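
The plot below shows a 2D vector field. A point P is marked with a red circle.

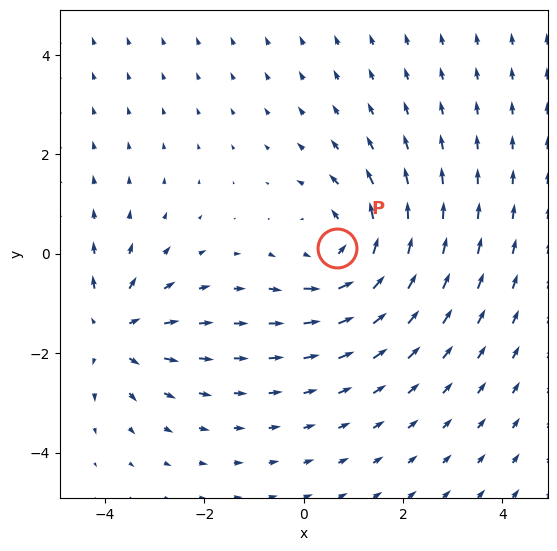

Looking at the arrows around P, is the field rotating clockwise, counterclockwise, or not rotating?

Near P at (0.7, 0.1) the arrows circulate counterclockwise. The curl (z-component) there is about +4; positive curl means counterclockwise rotation.

counterclockwise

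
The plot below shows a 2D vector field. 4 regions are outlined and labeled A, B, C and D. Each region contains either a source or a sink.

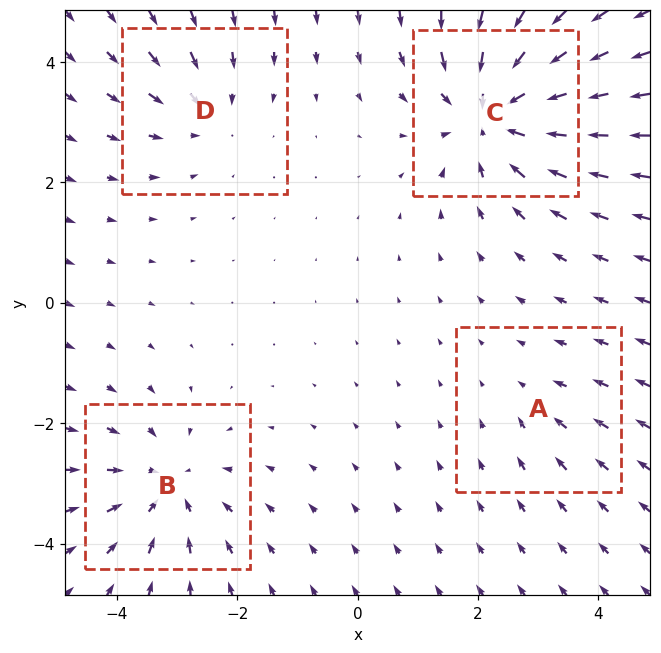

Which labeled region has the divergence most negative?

C

Divergence at each region's feature centre — A: about -2, B: about -5, C: about -7, D: about -3. Region C is most negative.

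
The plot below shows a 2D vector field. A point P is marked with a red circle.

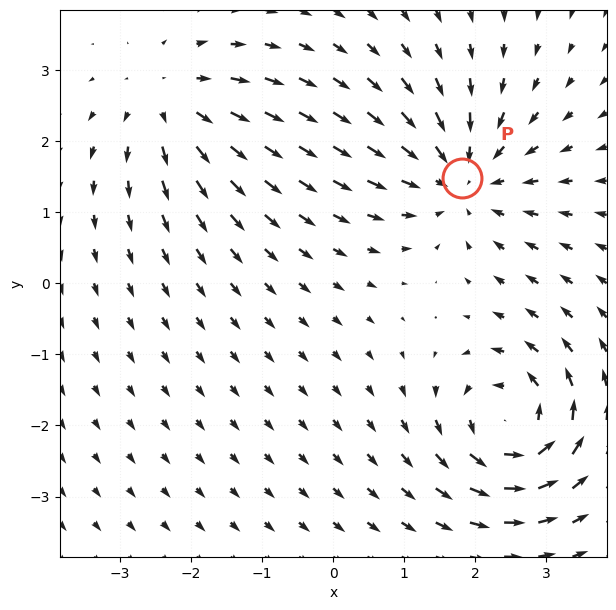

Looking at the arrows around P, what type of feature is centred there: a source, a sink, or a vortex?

sink

At P (1.8, 1.5) the arrows converge inward. Divergence about -5, curl ≈0 — negative divergence with near-zero curl is a sink.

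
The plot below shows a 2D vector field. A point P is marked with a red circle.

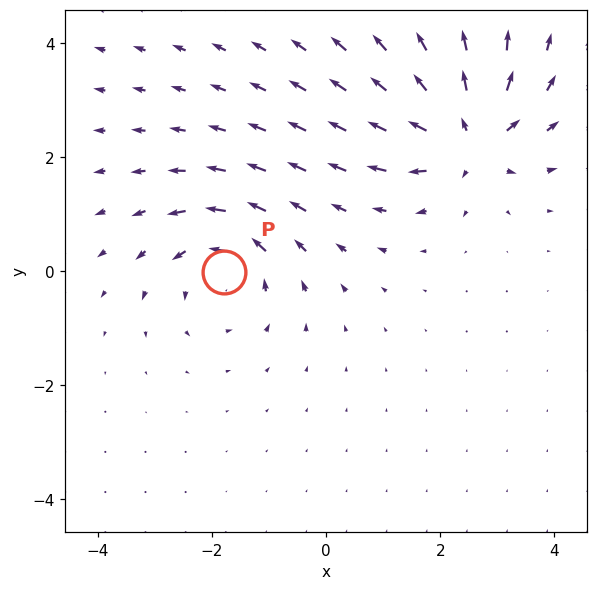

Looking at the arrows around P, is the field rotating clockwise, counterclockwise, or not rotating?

Near P at (-1.8, -0.0) the arrows circulate counterclockwise. The curl (z-component) there is about +4; positive curl means counterclockwise rotation.

counterclockwise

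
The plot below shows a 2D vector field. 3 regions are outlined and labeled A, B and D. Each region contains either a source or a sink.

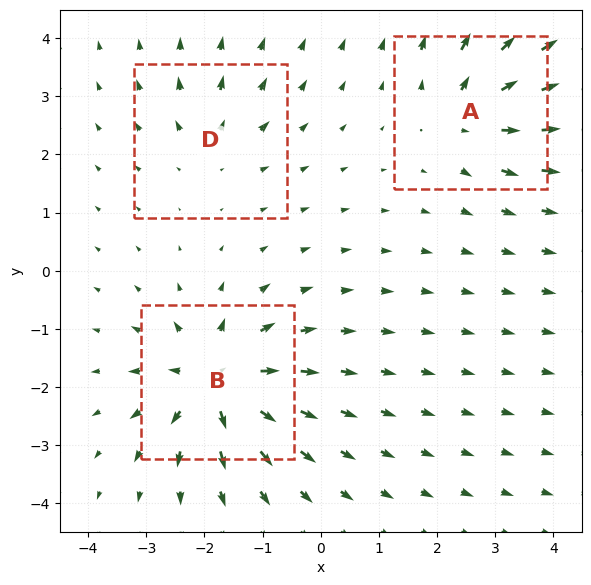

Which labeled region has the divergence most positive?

Divergence at each region's feature centre — A: about +4, B: about +6, D: about +3. Region B is most positive.

B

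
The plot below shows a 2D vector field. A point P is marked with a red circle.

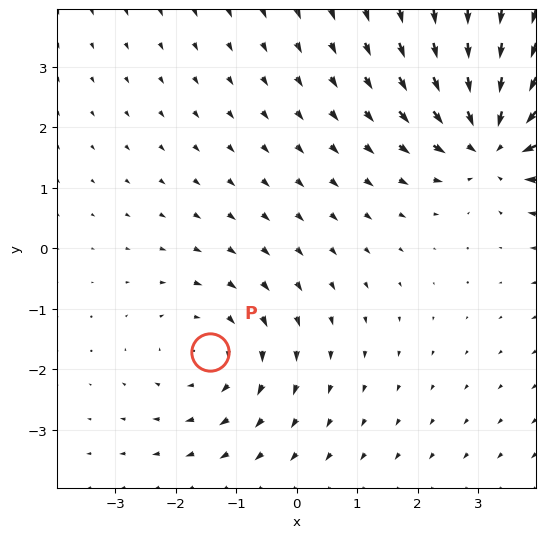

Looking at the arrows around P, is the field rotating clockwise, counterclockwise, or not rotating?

clockwise

Near P at (-1.4, -1.7) the arrows circulate clockwise. The curl (z-component) there is about -3; negative curl means clockwise rotation.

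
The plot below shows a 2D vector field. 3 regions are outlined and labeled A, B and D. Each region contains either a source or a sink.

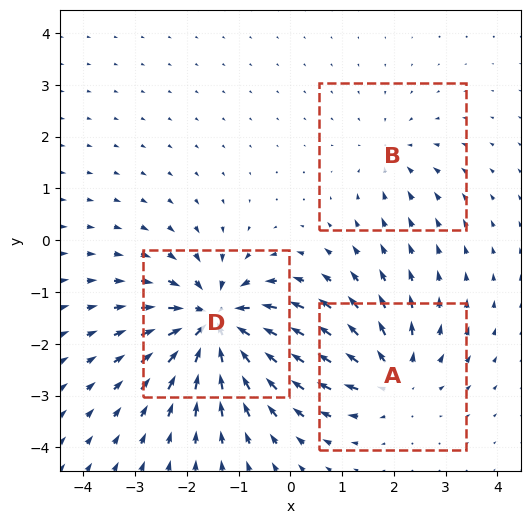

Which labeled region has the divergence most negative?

Divergence at each region's feature centre — A: about +4, B: about -2, D: about -6. Region D is most negative.

D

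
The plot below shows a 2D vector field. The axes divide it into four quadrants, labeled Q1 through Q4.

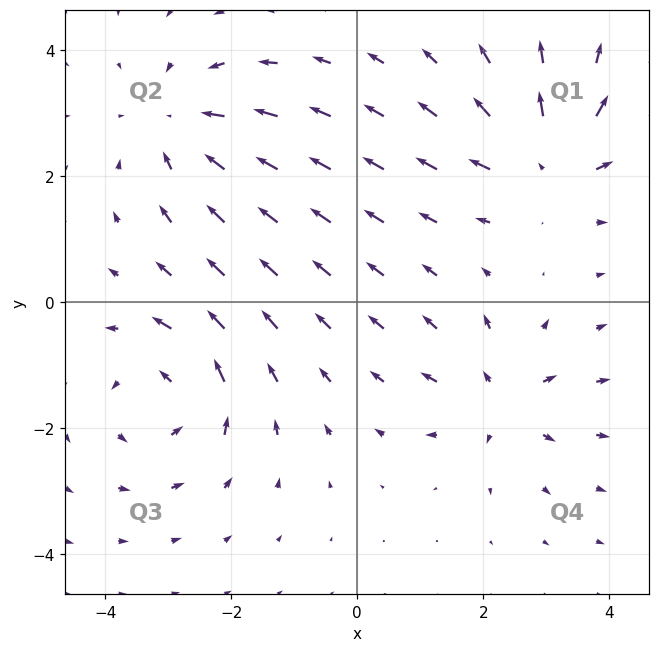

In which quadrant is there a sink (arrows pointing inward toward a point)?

The sink sits at approximately (-2.8, 2.8), which lies in quadrant Q2. The divergence there is about -3, negative as expected for a sink.

Q2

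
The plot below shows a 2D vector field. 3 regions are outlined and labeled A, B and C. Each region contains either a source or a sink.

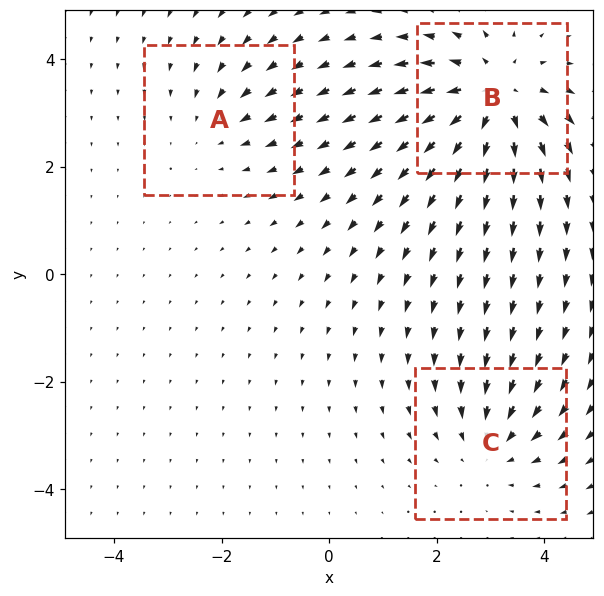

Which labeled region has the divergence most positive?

B

Divergence at each region's feature centre — A: about -2, B: about +4, C: about -3. Region B is most positive.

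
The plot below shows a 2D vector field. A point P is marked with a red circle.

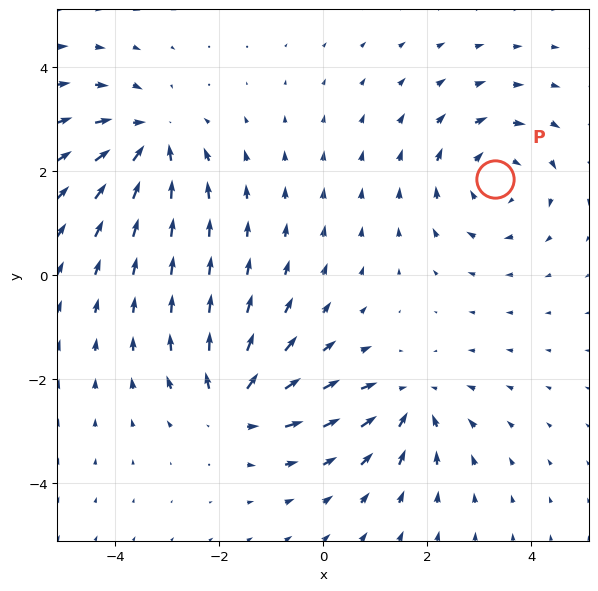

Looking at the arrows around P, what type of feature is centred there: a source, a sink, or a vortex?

At P (3.3, 1.8) the arrows circulate clockwise. Divergence ≈0, curl about -4 — near-zero divergence with nonzero curl is a vortex.

vortex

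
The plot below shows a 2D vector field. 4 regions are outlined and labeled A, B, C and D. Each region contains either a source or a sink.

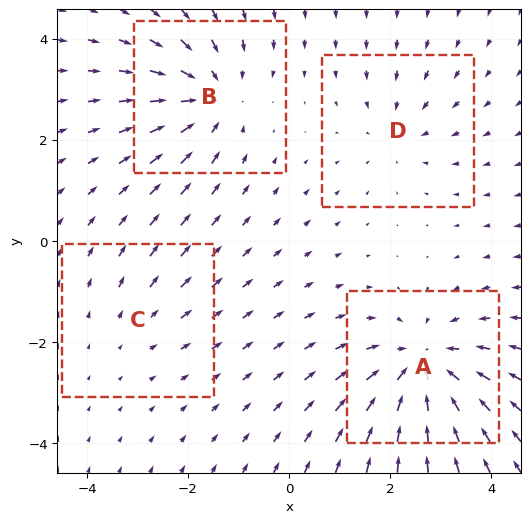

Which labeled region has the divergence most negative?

A

Divergence at each region's feature centre — A: about -6, B: about -5, C: about +2, D: about -3. Region A is most negative.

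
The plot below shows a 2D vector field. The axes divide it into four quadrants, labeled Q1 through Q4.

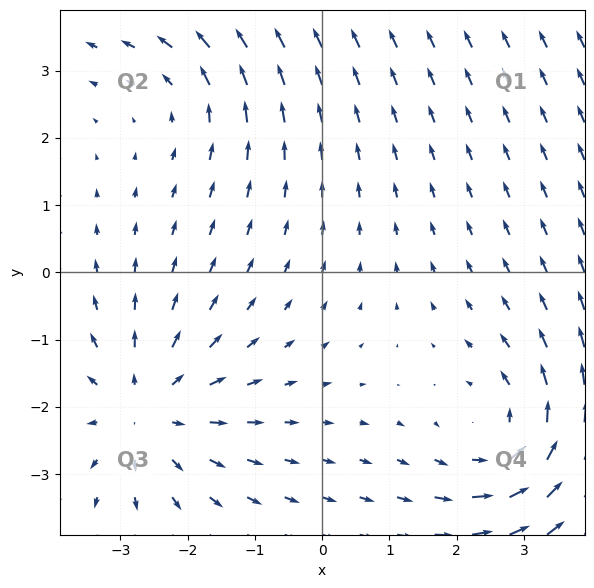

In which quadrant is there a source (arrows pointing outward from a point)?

Q3

The source sits at approximately (-2.6, -2.0), which lies in quadrant Q3. The divergence there is about +4, positive as expected for a source.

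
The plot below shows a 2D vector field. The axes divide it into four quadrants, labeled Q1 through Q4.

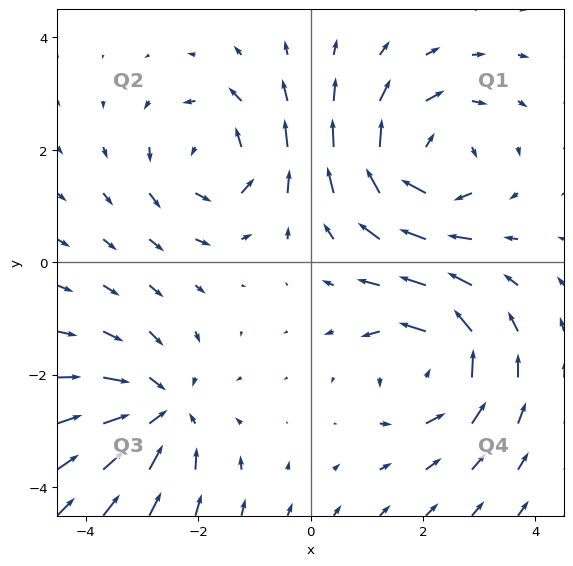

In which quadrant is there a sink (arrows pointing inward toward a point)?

Q3

The sink sits at approximately (-2.7, -2.7), which lies in quadrant Q3. The divergence there is about -4, negative as expected for a sink.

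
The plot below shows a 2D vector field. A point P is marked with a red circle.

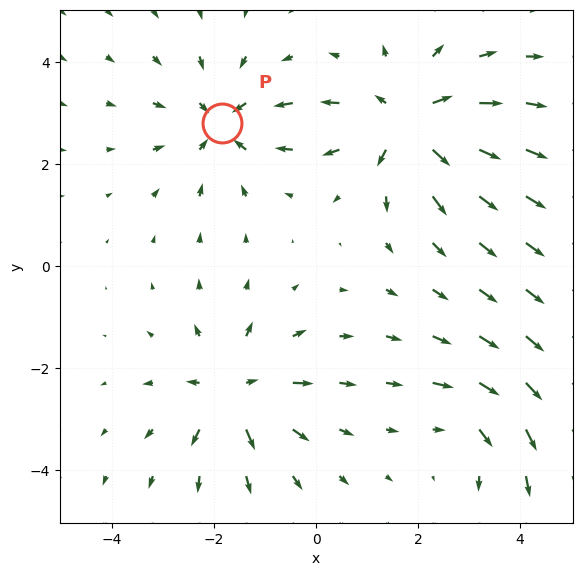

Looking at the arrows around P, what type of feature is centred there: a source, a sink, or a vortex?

At P (-1.8, 2.8) the arrows converge inward. Divergence about -4, curl ≈0 — negative divergence with near-zero curl is a sink.

sink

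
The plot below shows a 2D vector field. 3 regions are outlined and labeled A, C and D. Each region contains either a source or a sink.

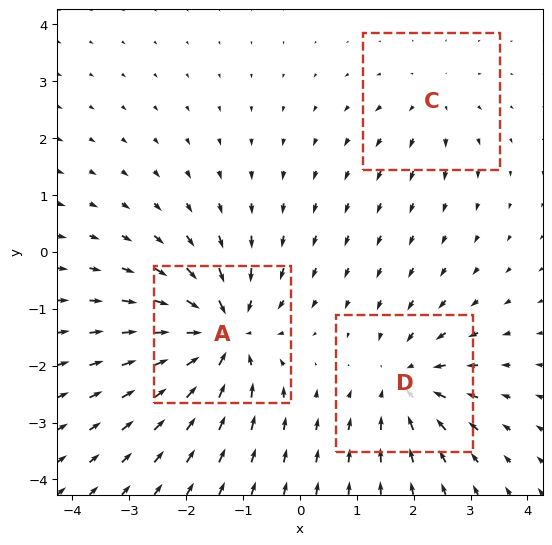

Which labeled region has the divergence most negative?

A

Divergence at each region's feature centre — A: about -6, C: about +2, D: about -4. Region A is most negative.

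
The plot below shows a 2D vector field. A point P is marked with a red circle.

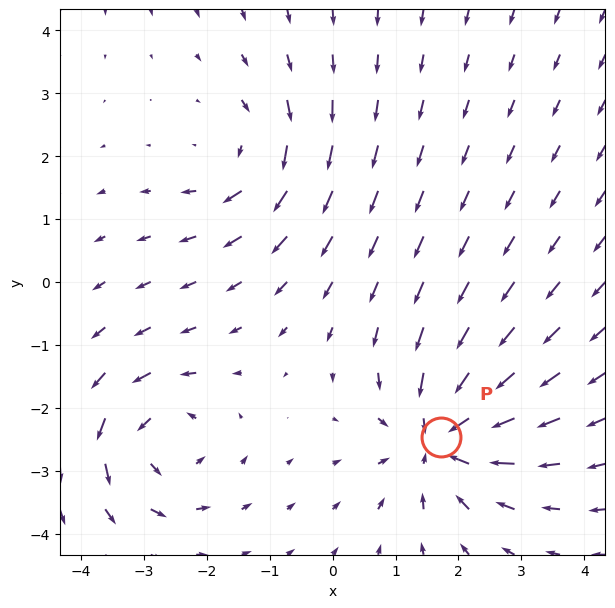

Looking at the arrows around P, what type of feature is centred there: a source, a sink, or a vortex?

sink

At P (1.7, -2.5) the arrows converge inward. Divergence about -5, curl ≈0 — negative divergence with near-zero curl is a sink.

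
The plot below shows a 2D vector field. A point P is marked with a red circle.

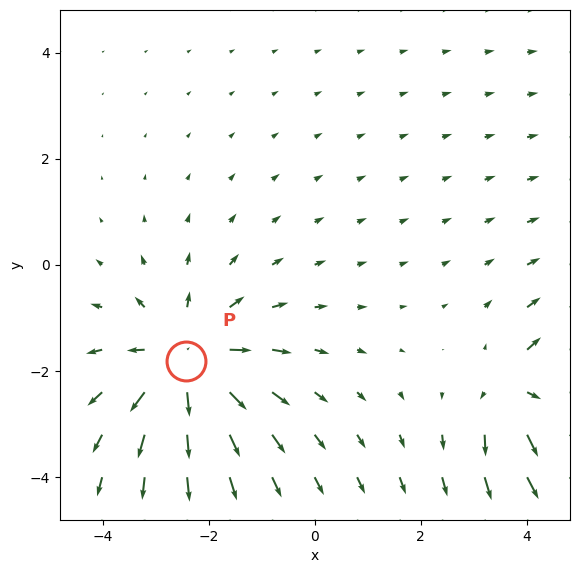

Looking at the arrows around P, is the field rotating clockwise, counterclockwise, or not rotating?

Near P at (-2.4, -1.8) the arrows show no circulation. The curl there is ≈0.

not rotating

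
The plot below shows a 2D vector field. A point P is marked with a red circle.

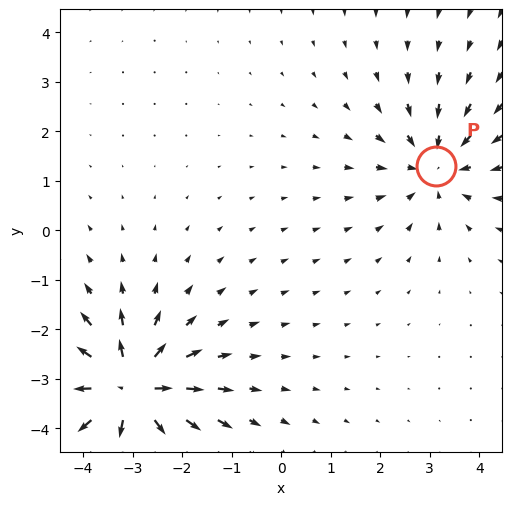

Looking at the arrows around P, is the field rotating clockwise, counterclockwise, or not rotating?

Near P at (3.1, 1.3) the arrows show no circulation. The curl there is ≈0.

not rotating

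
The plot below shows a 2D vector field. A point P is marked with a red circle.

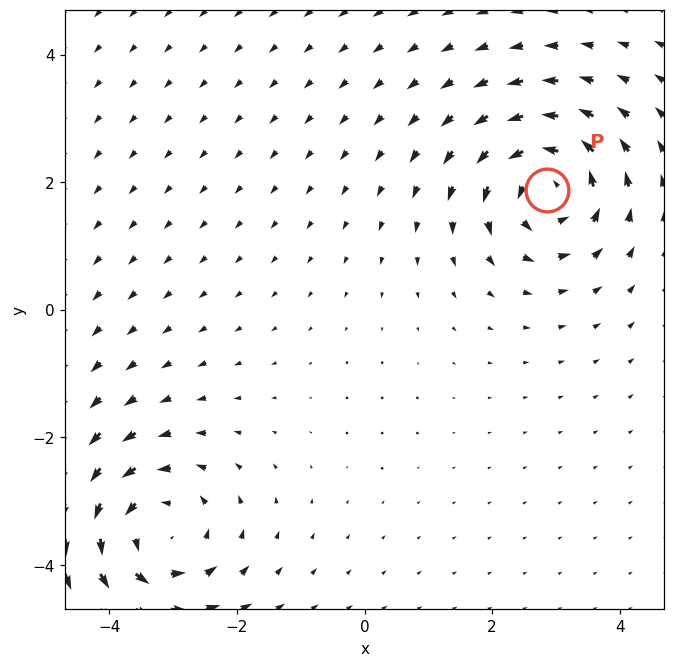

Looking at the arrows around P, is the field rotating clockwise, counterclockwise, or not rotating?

Near P at (2.9, 1.9) the arrows circulate counterclockwise. The curl (z-component) there is about +6; positive curl means counterclockwise rotation.

counterclockwise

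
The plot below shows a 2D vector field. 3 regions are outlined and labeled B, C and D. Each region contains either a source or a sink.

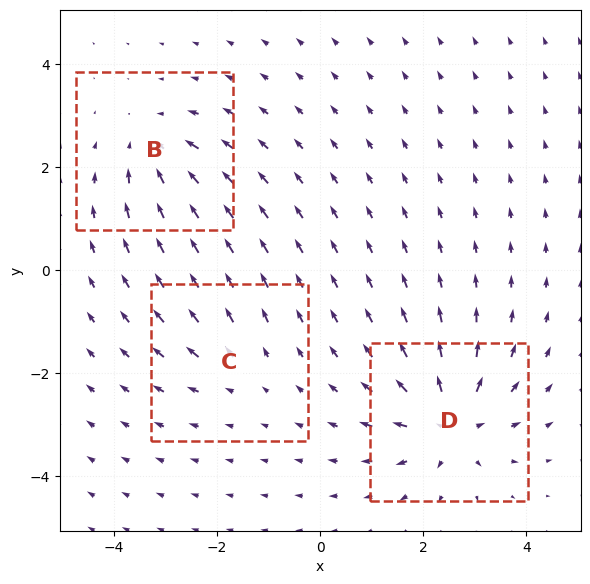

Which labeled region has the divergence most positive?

D

Divergence at each region's feature centre — B: about -4, C: about +2, D: about +5. Region D is most positive.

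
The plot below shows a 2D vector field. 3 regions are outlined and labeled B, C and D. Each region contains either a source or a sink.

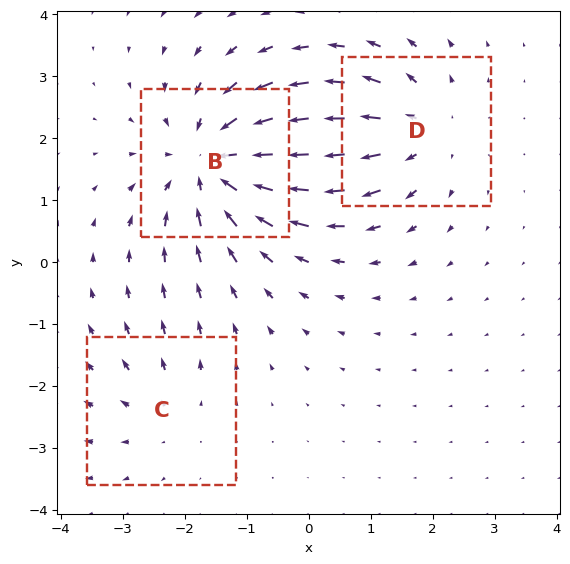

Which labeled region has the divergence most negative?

B

Divergence at each region's feature centre — B: about -5, C: about +2, D: about +3. Region B is most negative.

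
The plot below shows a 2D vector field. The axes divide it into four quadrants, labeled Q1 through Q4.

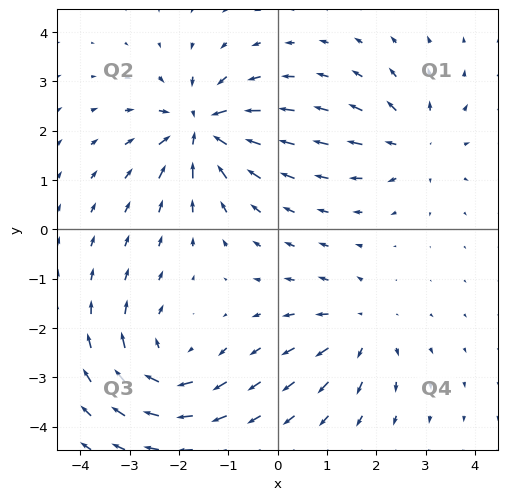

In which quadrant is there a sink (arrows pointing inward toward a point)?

The sink sits at approximately (-1.6, 2.0), which lies in quadrant Q2. The divergence there is about -6, negative as expected for a sink.

Q2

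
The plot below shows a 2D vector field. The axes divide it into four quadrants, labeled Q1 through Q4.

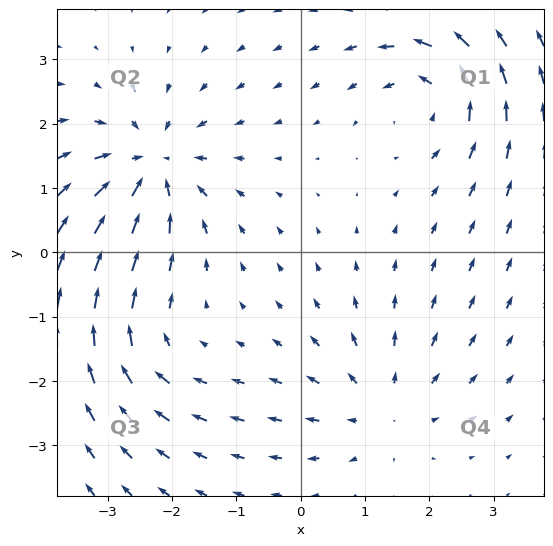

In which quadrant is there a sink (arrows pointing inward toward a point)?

The sink sits at approximately (-2.3, 1.3), which lies in quadrant Q2. The divergence there is about -6, negative as expected for a sink.

Q2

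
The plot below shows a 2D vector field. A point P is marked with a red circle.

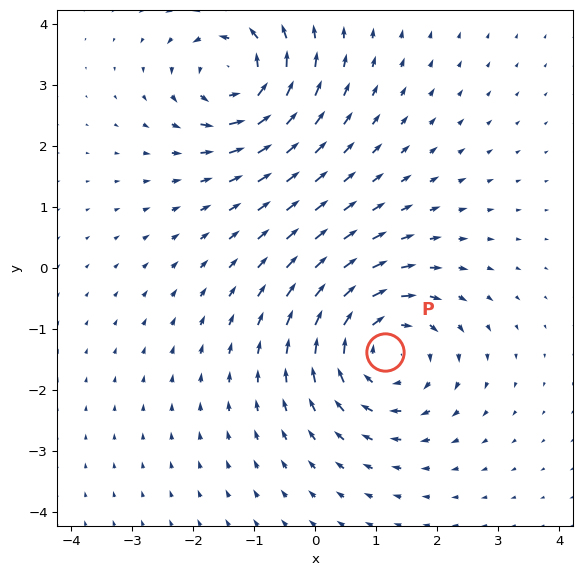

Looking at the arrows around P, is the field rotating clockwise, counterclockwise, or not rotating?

clockwise

Near P at (1.1, -1.4) the arrows circulate clockwise. The curl (z-component) there is about -5; negative curl means clockwise rotation.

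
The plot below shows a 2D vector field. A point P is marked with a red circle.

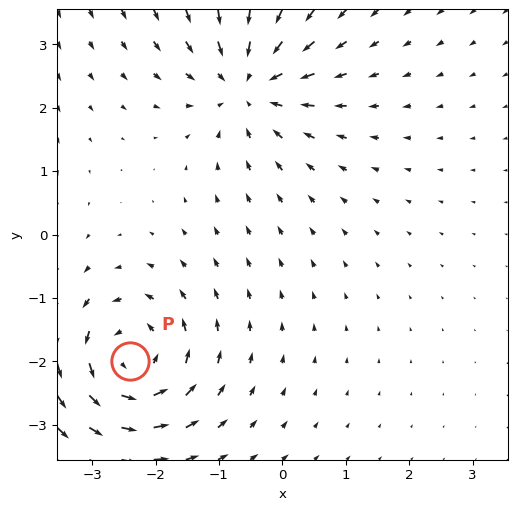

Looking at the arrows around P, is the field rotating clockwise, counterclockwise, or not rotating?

Near P at (-2.4, -2.0) the arrows circulate counterclockwise. The curl (z-component) there is about +6; positive curl means counterclockwise rotation.

counterclockwise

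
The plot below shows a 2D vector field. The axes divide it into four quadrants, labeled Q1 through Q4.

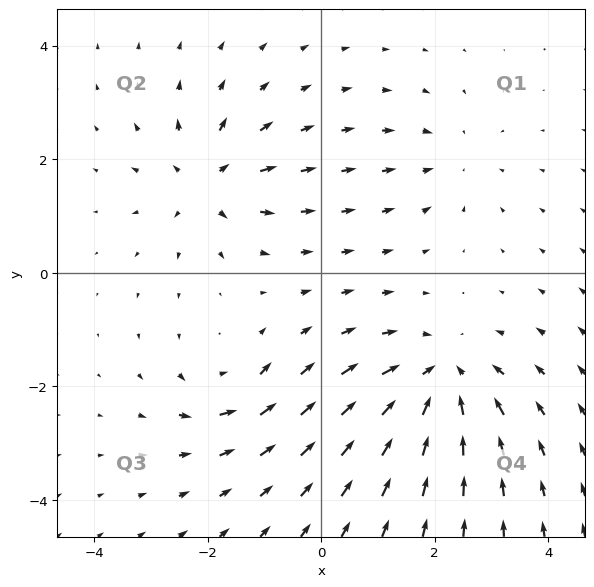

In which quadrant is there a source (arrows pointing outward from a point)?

Q2

The source sits at approximately (-2.0, 1.6), which lies in quadrant Q2. The divergence there is about +4, positive as expected for a source.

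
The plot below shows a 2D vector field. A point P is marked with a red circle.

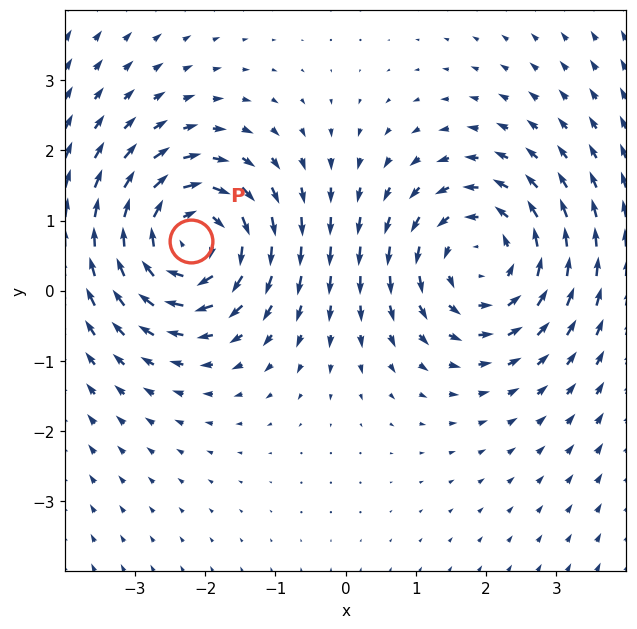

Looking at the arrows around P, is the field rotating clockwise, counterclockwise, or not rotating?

clockwise

Near P at (-2.2, 0.7) the arrows circulate clockwise. The curl (z-component) there is about -5; negative curl means clockwise rotation.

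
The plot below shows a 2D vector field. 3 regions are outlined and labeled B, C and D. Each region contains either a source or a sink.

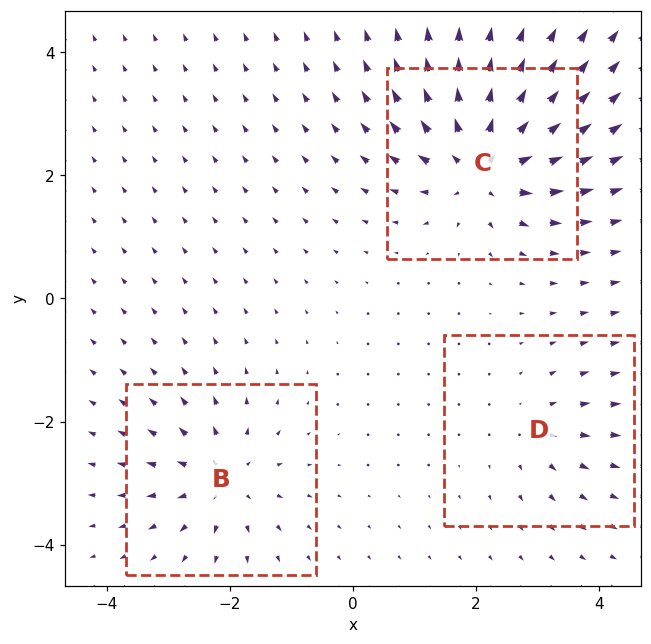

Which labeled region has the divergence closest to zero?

D

Divergence at each region's feature centre — B: about +4, C: about +7, D: about +3. Region D is closest to zero.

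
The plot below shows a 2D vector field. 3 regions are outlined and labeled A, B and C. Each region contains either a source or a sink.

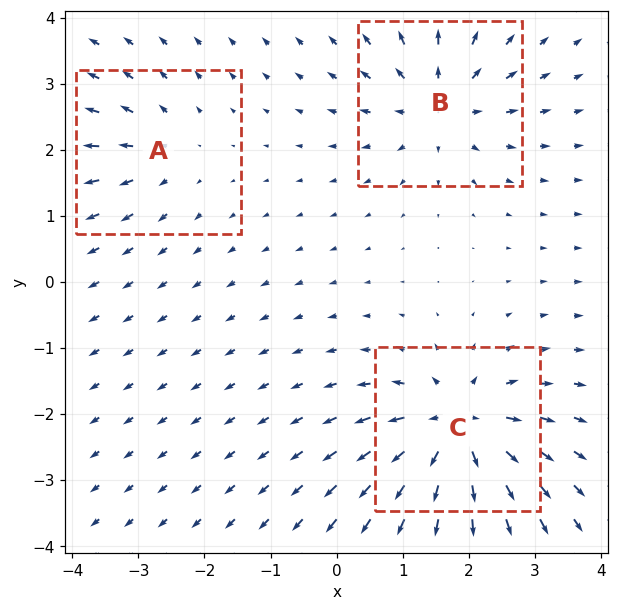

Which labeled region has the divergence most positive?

C

Divergence at each region's feature centre — A: about +3, B: about +4, C: about +6. Region C is most positive.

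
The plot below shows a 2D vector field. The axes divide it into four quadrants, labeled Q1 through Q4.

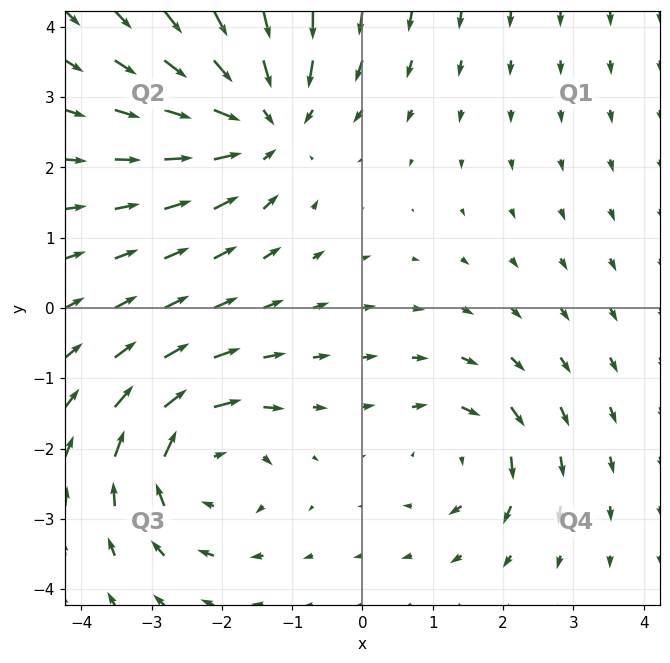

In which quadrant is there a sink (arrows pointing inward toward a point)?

The sink sits at approximately (-1.4, 2.7), which lies in quadrant Q2. The divergence there is about -4, negative as expected for a sink.

Q2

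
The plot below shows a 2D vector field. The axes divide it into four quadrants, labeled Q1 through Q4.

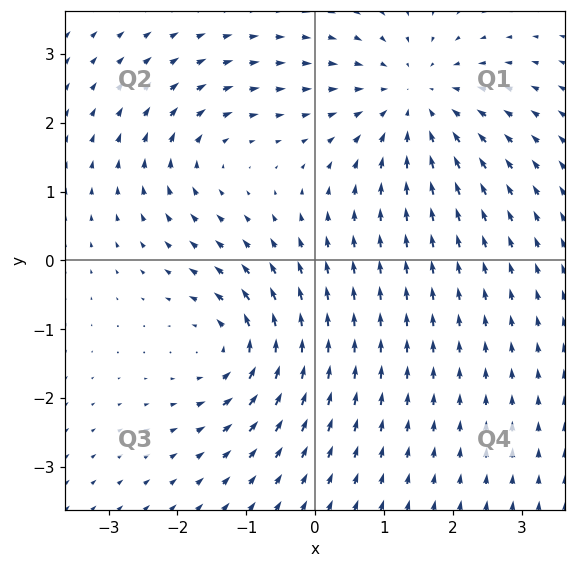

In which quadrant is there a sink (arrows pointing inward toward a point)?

The sink sits at approximately (1.4, 2.3), which lies in quadrant Q1. The divergence there is about -4, negative as expected for a sink.

Q1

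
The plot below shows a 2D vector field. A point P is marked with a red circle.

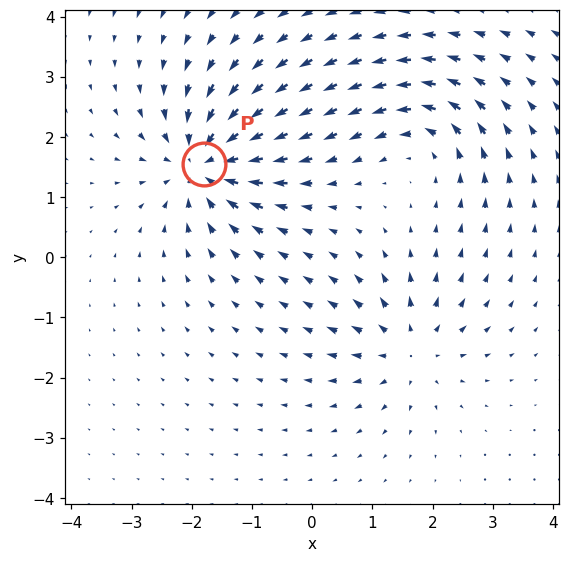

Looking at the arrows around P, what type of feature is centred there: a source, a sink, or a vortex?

sink

At P (-1.8, 1.6) the arrows converge inward. Divergence about -5, curl ≈0 — negative divergence with near-zero curl is a sink.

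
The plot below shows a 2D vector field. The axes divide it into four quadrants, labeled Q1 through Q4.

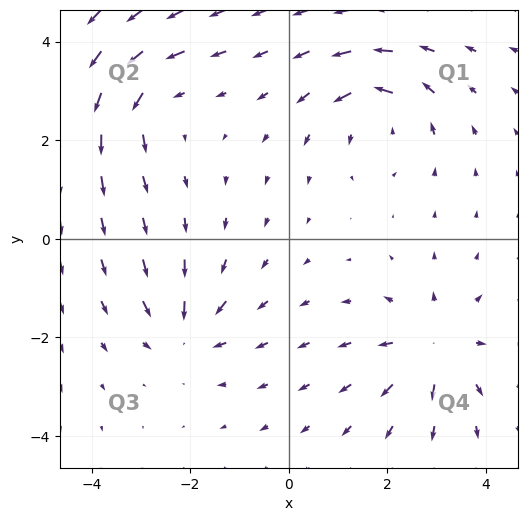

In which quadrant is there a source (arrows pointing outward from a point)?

The source sits at approximately (3.0, -2.2), which lies in quadrant Q4. The divergence there is about +4, positive as expected for a source.

Q4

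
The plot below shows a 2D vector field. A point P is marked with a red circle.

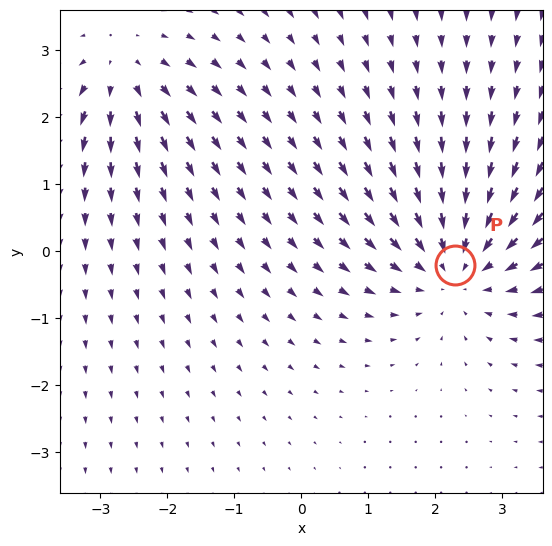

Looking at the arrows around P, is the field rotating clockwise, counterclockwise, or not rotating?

Near P at (2.3, -0.2) the arrows show no circulation. The curl there is ≈0.

not rotating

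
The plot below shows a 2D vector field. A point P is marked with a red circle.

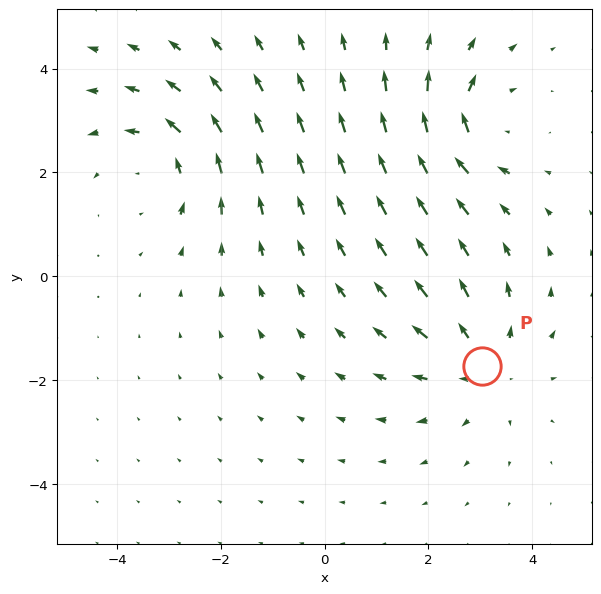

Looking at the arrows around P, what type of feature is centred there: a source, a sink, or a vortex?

source

At P (3.0, -1.7) the arrows spread outward. Divergence about +3, curl ≈0 — positive divergence with near-zero curl is a source.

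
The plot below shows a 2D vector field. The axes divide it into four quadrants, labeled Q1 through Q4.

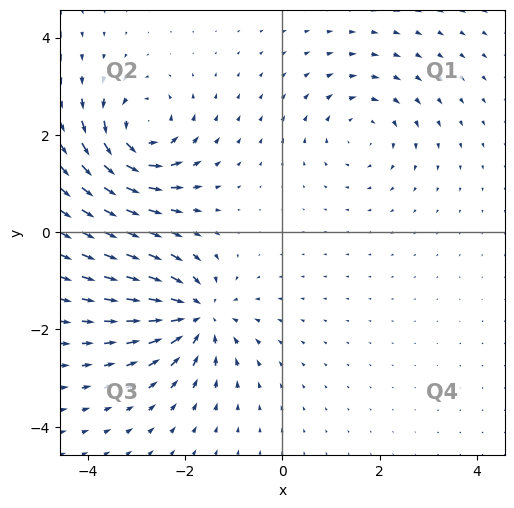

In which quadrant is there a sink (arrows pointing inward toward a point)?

The sink sits at approximately (-1.7, -1.7), which lies in quadrant Q3. The divergence there is about -6, negative as expected for a sink.

Q3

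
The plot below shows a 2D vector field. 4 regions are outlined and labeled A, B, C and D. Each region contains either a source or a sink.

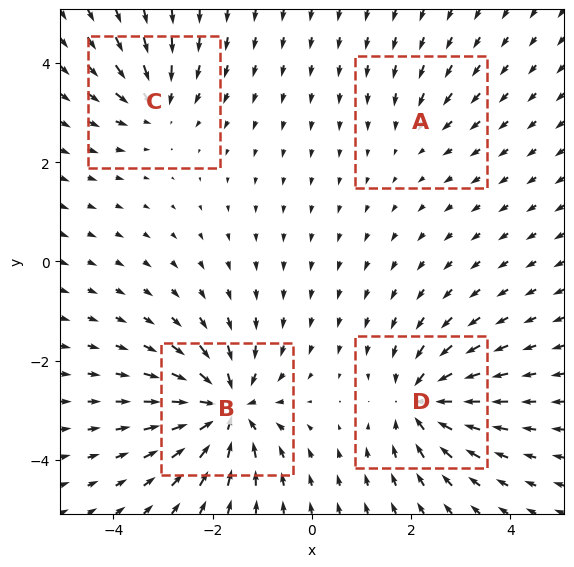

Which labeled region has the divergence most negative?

B

Divergence at each region's feature centre — A: about -2, B: about -8, C: about -4, D: about -6. Region B is most negative.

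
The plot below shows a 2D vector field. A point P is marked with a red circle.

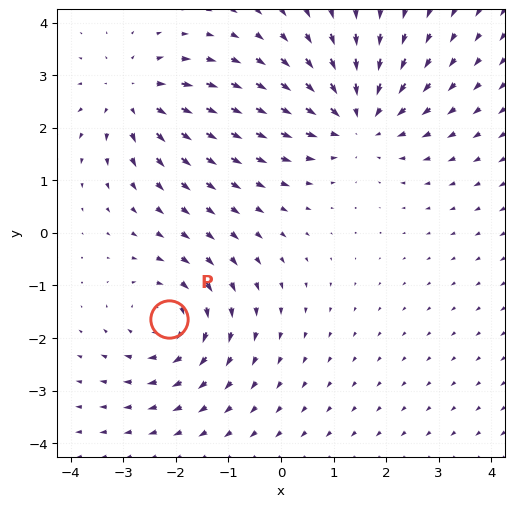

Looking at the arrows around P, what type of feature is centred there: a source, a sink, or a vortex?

vortex

At P (-2.1, -1.6) the arrows circulate clockwise. Divergence ≈0, curl about -4 — near-zero divergence with nonzero curl is a vortex.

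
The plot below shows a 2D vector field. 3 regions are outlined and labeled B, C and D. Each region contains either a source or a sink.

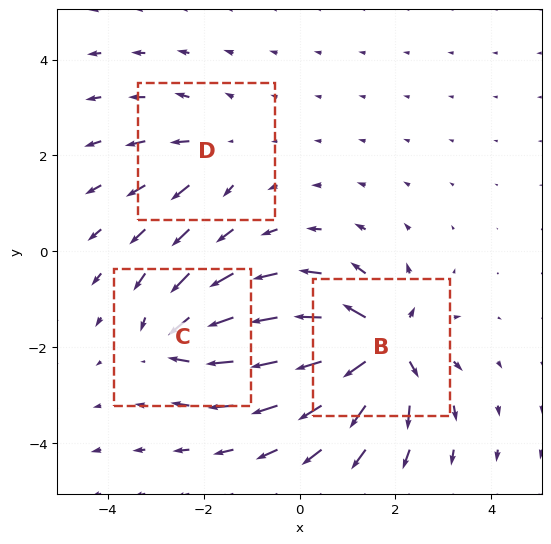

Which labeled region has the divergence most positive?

Divergence at each region's feature centre — B: about +6, C: about -4, D: about +2. Region B is most positive.

B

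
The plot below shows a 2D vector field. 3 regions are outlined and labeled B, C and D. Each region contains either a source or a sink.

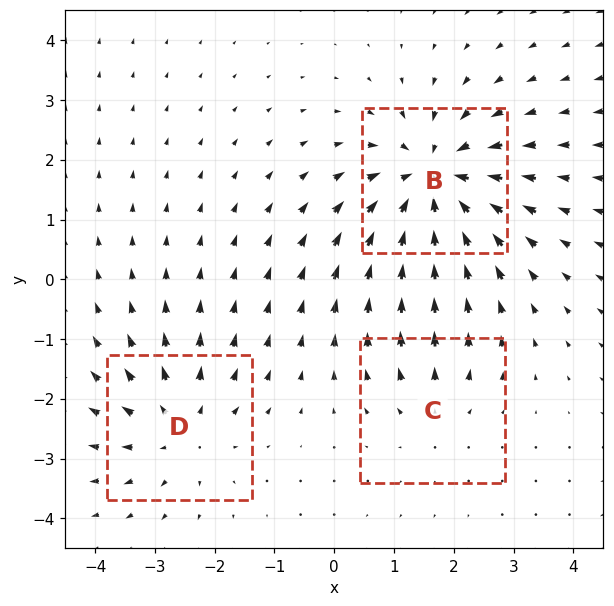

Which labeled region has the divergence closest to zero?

Divergence at each region's feature centre — B: about -5, C: about +2, D: about +3. Region C is closest to zero.

C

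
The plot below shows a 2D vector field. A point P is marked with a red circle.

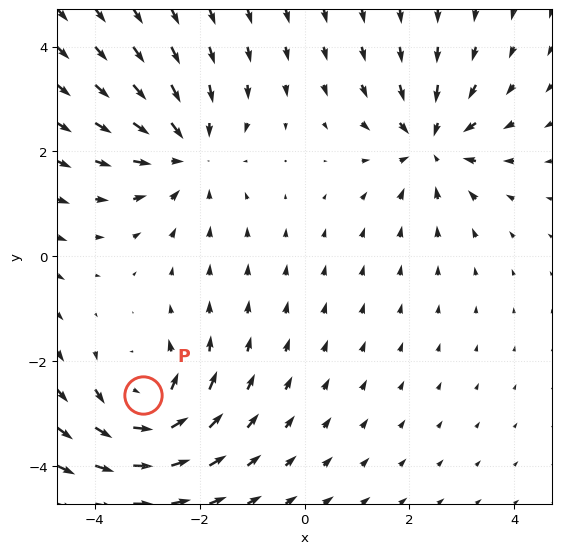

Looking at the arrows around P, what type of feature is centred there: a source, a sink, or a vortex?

At P (-3.1, -2.7) the arrows circulate counterclockwise. Divergence ≈0, curl about +5 — near-zero divergence with nonzero curl is a vortex.

vortex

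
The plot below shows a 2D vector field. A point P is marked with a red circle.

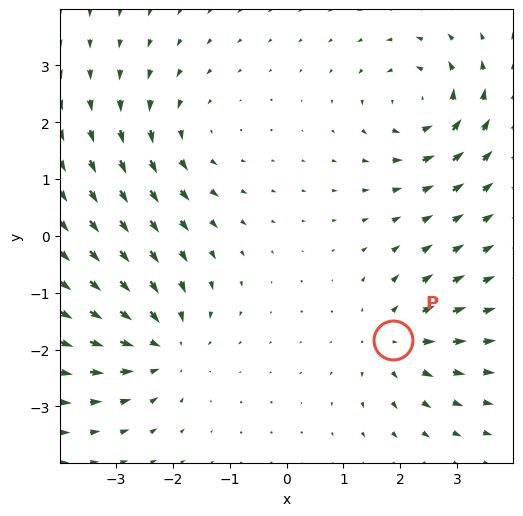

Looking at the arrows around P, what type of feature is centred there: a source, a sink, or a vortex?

At P (1.9, -1.8) the arrows spread outward. Divergence about +4, curl ≈0 — positive divergence with near-zero curl is a source.

source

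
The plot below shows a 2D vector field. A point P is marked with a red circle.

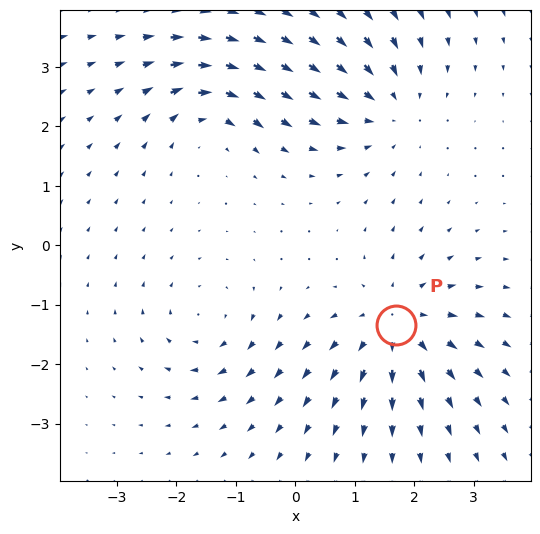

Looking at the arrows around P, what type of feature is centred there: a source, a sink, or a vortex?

At P (1.7, -1.3) the arrows spread outward. Divergence about +5, curl ≈0 — positive divergence with near-zero curl is a source.

source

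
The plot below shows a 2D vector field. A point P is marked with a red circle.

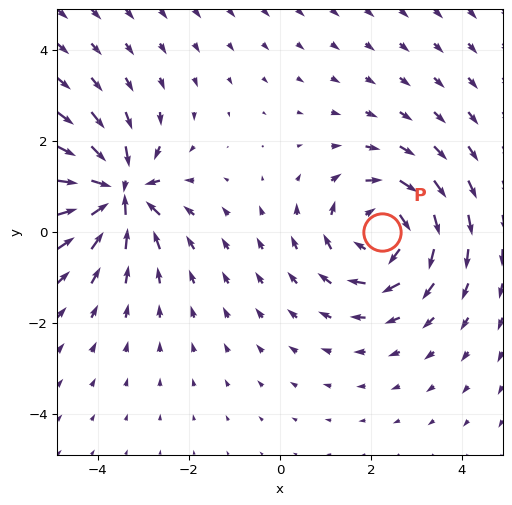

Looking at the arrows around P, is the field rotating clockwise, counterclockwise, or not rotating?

clockwise

Near P at (2.3, 0.0) the arrows circulate clockwise. The curl (z-component) there is about -3; negative curl means clockwise rotation.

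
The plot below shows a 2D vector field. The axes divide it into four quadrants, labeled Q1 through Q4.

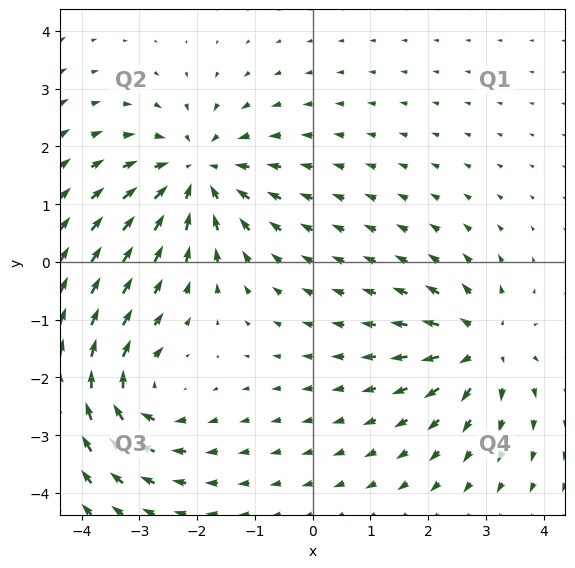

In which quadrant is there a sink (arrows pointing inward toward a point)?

The sink sits at approximately (-2.0, 1.5), which lies in quadrant Q2. The divergence there is about -4, negative as expected for a sink.

Q2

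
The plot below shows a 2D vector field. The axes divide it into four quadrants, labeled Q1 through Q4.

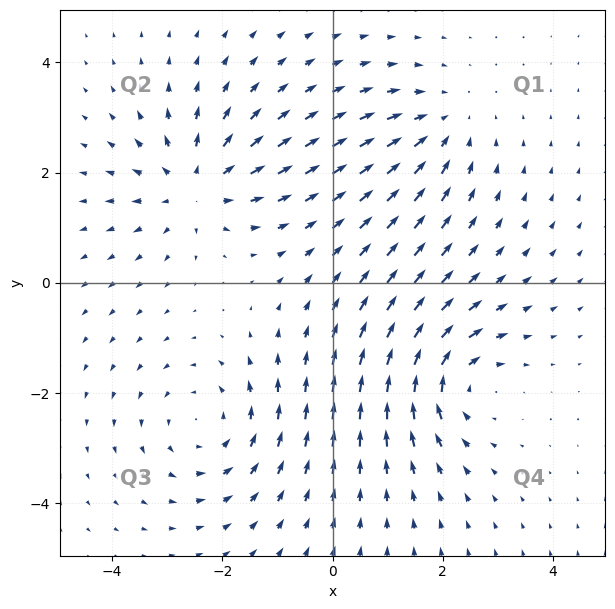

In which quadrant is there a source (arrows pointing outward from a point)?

Q2

The source sits at approximately (-2.5, 1.8), which lies in quadrant Q2. The divergence there is about +4, positive as expected for a source.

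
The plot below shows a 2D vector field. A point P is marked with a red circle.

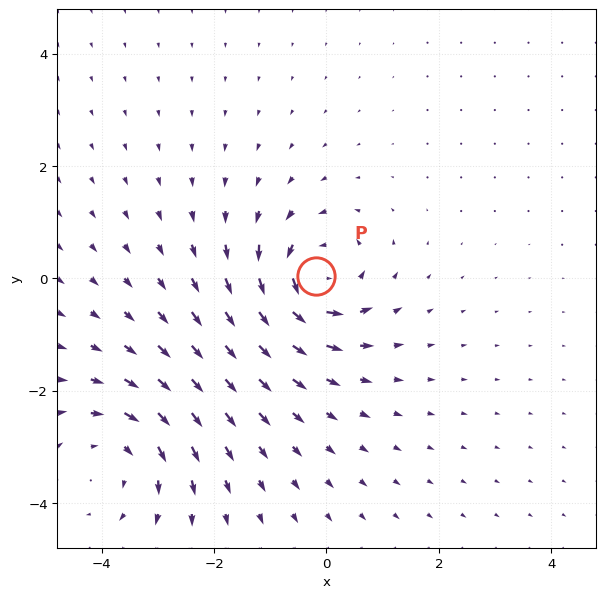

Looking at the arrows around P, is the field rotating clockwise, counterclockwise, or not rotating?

counterclockwise

Near P at (-0.2, 0.0) the arrows circulate counterclockwise. The curl (z-component) there is about +6; positive curl means counterclockwise rotation.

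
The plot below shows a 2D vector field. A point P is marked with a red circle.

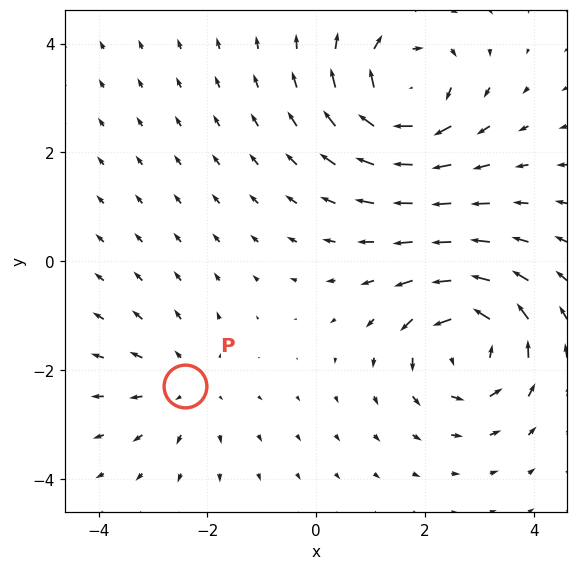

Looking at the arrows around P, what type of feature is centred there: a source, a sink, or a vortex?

At P (-2.4, -2.3) the arrows spread outward. Divergence about +2, curl ≈0 — positive divergence with near-zero curl is a source.

source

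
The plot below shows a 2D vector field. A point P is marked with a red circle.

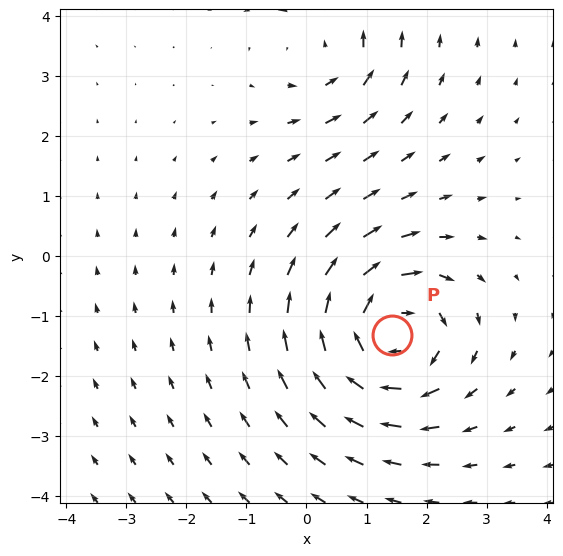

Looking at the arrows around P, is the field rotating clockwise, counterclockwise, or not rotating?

clockwise

Near P at (1.4, -1.3) the arrows circulate clockwise. The curl (z-component) there is about -5; negative curl means clockwise rotation.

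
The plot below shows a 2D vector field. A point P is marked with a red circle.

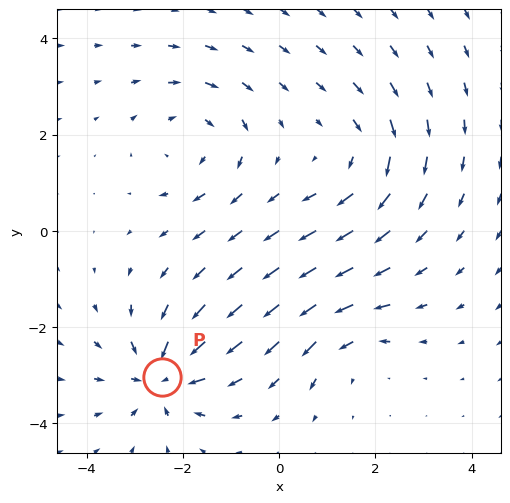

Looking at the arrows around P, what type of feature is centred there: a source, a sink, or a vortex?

At P (-2.4, -3.0) the arrows converge inward. Divergence about -5, curl ≈0 — negative divergence with near-zero curl is a sink.

sink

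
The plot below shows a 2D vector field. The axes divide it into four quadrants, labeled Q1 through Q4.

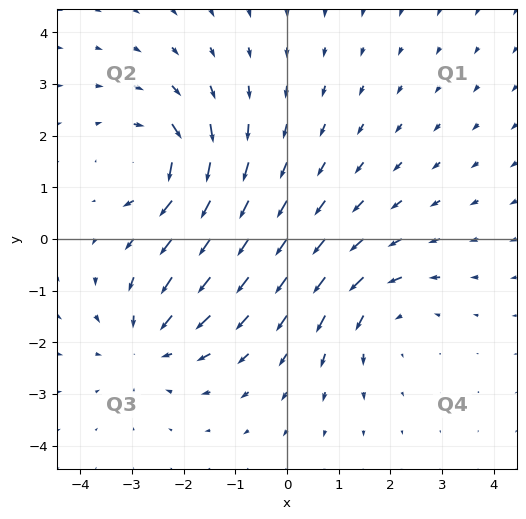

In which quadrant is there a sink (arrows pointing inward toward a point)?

The sink sits at approximately (-2.7, -2.0), which lies in quadrant Q3. The divergence there is about -3, negative as expected for a sink.

Q3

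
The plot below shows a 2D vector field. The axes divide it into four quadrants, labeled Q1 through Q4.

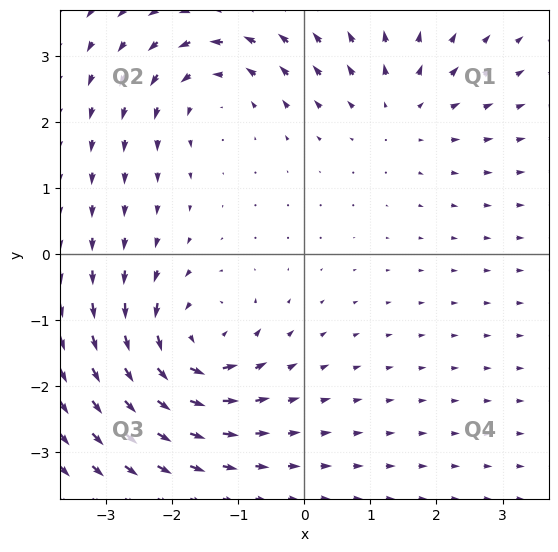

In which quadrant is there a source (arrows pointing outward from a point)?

Q1

The source sits at approximately (1.5, 2.2), which lies in quadrant Q1. The divergence there is about +3, positive as expected for a source.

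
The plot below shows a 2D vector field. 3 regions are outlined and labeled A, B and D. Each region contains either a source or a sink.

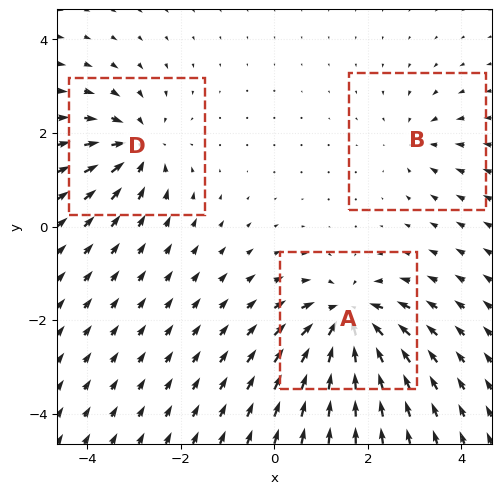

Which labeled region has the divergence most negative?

A

Divergence at each region's feature centre — A: about -6, B: about -2, D: about -4. Region A is most negative.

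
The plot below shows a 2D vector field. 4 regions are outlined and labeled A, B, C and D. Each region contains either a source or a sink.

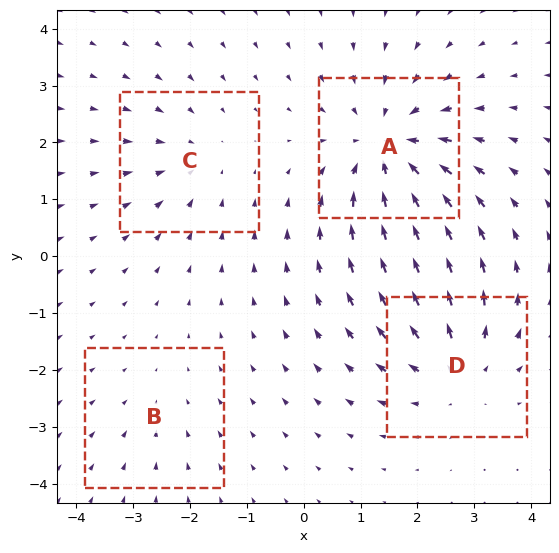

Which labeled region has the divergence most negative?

A

Divergence at each region's feature centre — A: about -6, B: about -2, C: about -3, D: about +4. Region A is most negative.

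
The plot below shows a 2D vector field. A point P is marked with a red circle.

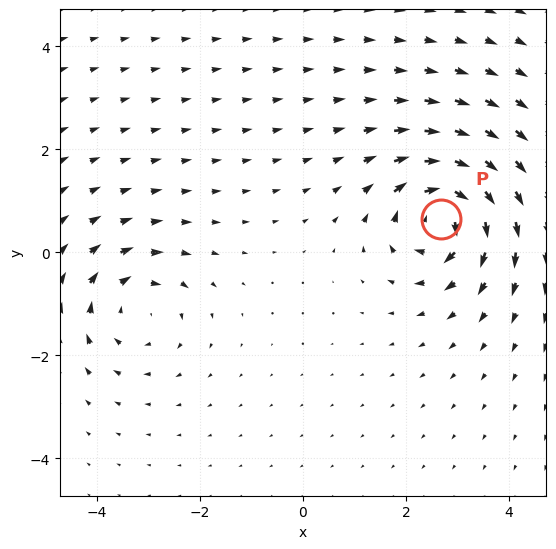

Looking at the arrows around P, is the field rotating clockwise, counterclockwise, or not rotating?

clockwise

Near P at (2.7, 0.7) the arrows circulate clockwise. The curl (z-component) there is about -7; negative curl means clockwise rotation.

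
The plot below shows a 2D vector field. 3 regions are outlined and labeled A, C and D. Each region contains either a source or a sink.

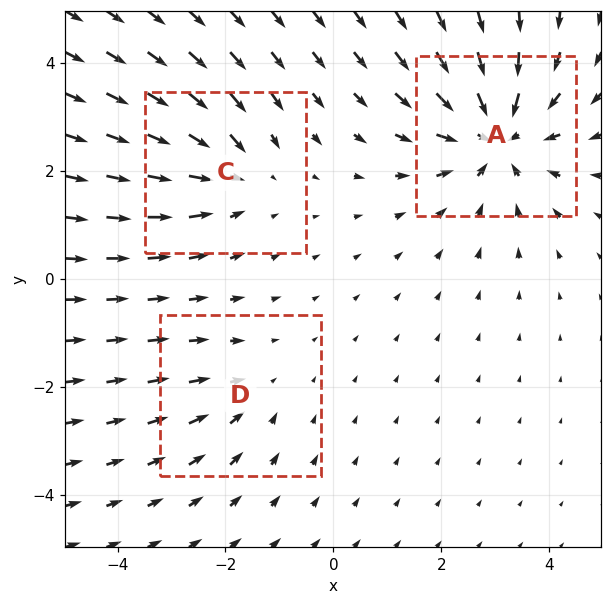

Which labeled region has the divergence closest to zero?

Divergence at each region's feature centre — A: about -5, C: about -3, D: about -2. Region D is closest to zero.

D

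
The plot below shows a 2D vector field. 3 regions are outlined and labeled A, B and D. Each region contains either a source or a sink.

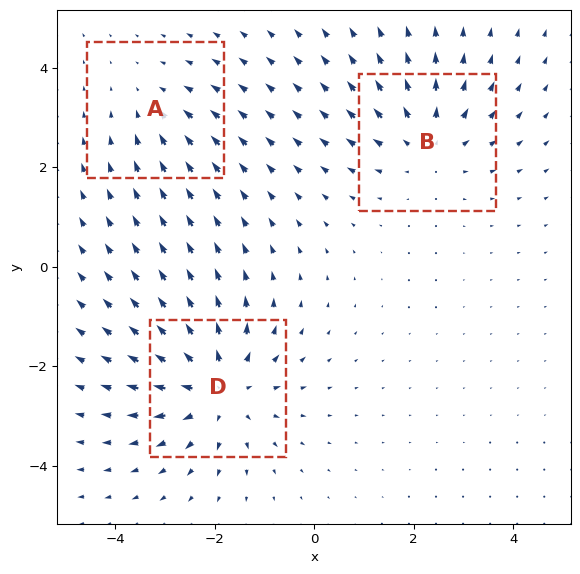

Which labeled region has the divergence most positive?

Divergence at each region's feature centre — A: about -2, B: about +3, D: about +4. Region D is most positive.

D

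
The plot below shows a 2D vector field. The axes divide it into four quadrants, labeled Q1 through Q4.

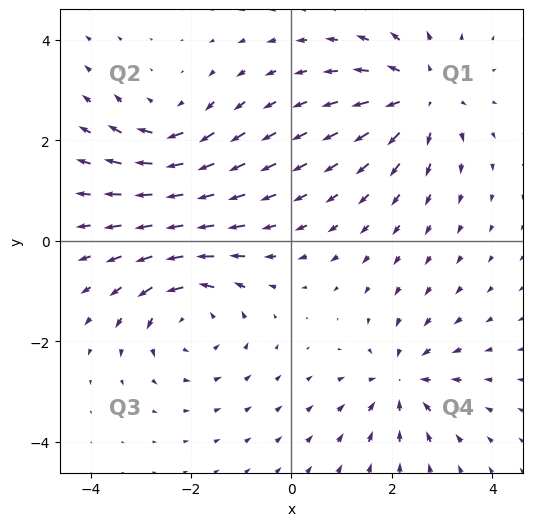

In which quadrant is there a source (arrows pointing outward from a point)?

The source sits at approximately (2.6, 2.9), which lies in quadrant Q1. The divergence there is about +5, positive as expected for a source.

Q1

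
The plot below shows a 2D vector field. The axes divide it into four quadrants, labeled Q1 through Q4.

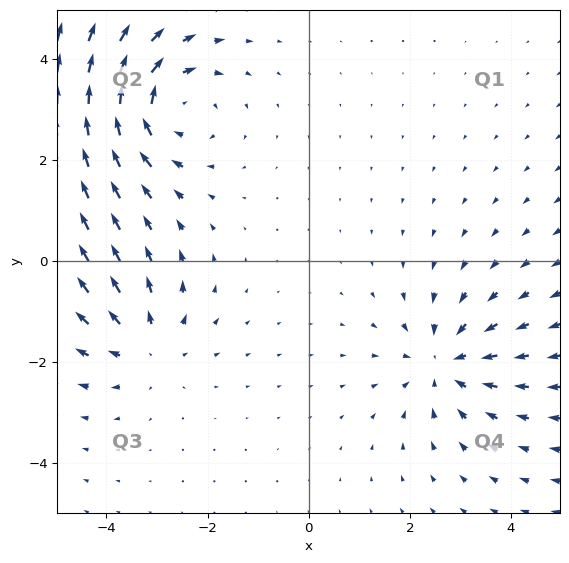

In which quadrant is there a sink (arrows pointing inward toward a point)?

Q4

The sink sits at approximately (2.7, -2.0), which lies in quadrant Q4. The divergence there is about -4, negative as expected for a sink.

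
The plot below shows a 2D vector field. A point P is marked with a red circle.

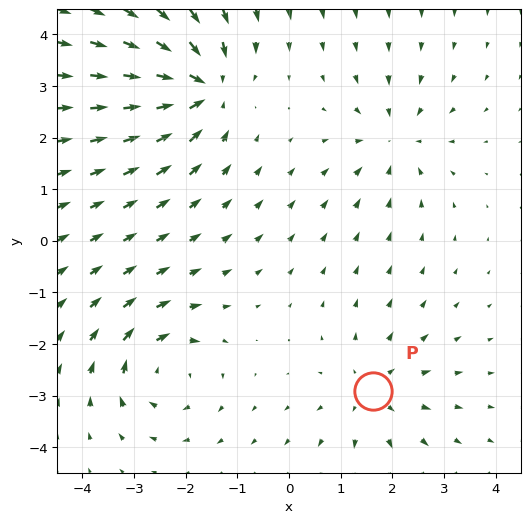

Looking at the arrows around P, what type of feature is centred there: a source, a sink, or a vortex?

At P (1.6, -2.9) the arrows spread outward. Divergence about +3, curl ≈0 — positive divergence with near-zero curl is a source.

source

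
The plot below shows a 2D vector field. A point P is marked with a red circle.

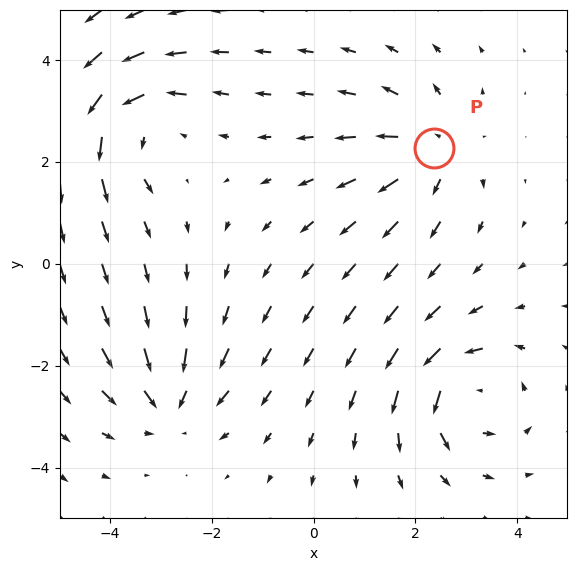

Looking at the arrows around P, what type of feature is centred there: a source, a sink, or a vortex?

source

At P (2.4, 2.3) the arrows spread outward. Divergence about +4, curl ≈0 — positive divergence with near-zero curl is a source.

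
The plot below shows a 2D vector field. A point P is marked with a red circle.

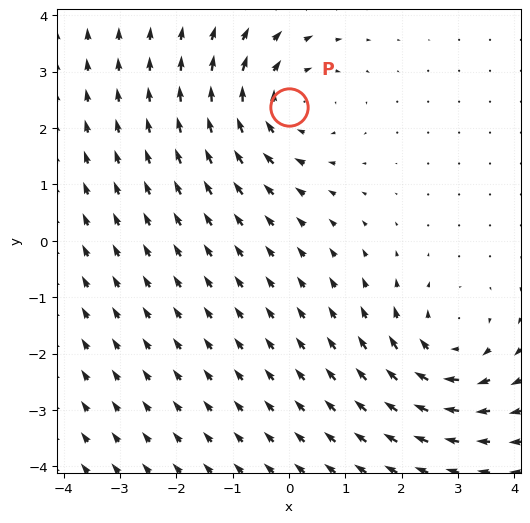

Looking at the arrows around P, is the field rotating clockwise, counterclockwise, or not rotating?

Near P at (-0.0, 2.4) the arrows circulate clockwise. The curl (z-component) there is about -3; negative curl means clockwise rotation.

clockwise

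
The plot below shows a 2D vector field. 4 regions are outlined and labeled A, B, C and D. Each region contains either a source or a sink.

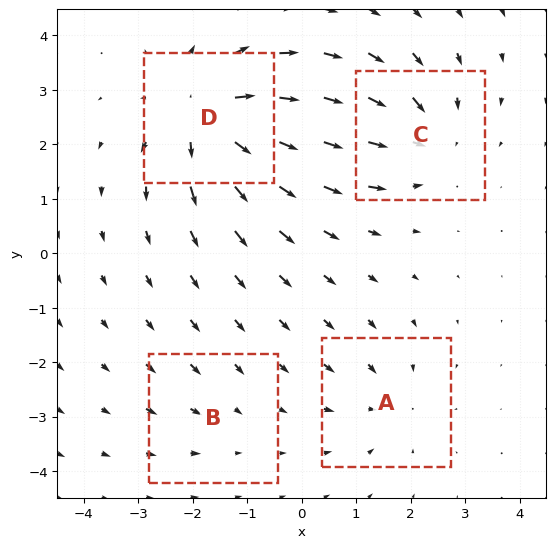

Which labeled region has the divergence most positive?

D

Divergence at each region's feature centre — A: about -3, B: about -2, C: about -5, D: about +7. Region D is most positive.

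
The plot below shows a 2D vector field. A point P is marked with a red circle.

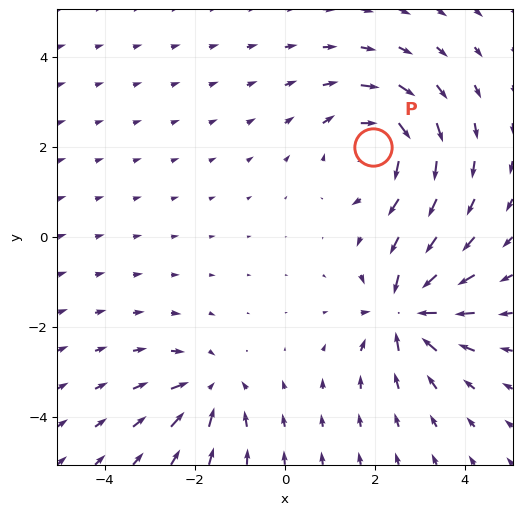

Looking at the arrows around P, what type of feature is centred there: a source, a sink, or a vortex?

vortex

At P (2.0, 2.0) the arrows circulate clockwise. Divergence ≈0, curl about -5 — near-zero divergence with nonzero curl is a vortex.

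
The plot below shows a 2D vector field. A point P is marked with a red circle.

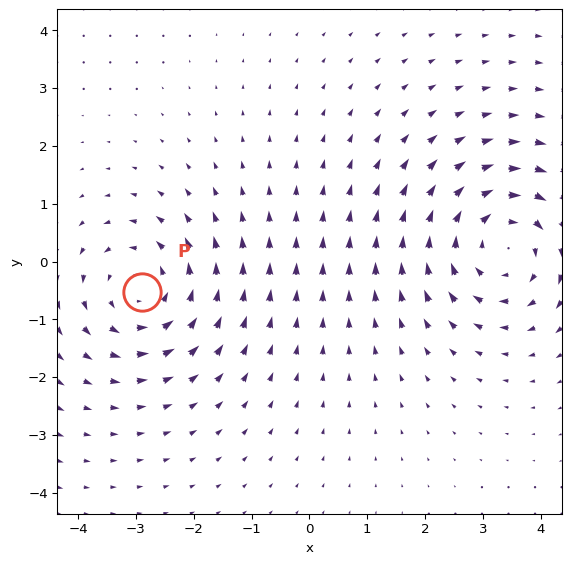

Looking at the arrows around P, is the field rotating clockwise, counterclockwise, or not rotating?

Near P at (-2.9, -0.5) the arrows circulate counterclockwise. The curl (z-component) there is about +3; positive curl means counterclockwise rotation.

counterclockwise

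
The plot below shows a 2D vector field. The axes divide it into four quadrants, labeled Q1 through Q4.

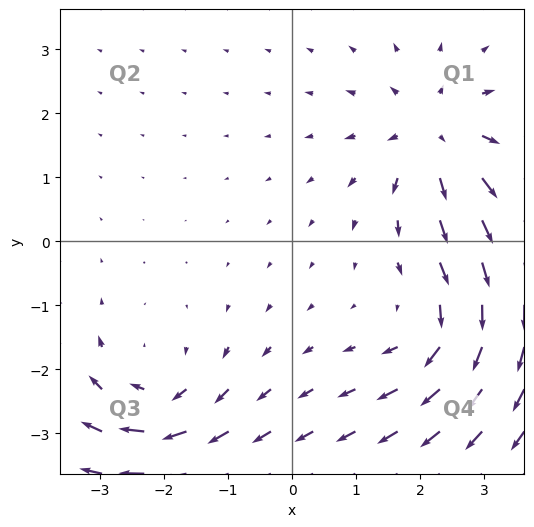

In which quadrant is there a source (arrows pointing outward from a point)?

The source sits at approximately (2.2, 1.6), which lies in quadrant Q1. The divergence there is about +6, positive as expected for a source.

Q1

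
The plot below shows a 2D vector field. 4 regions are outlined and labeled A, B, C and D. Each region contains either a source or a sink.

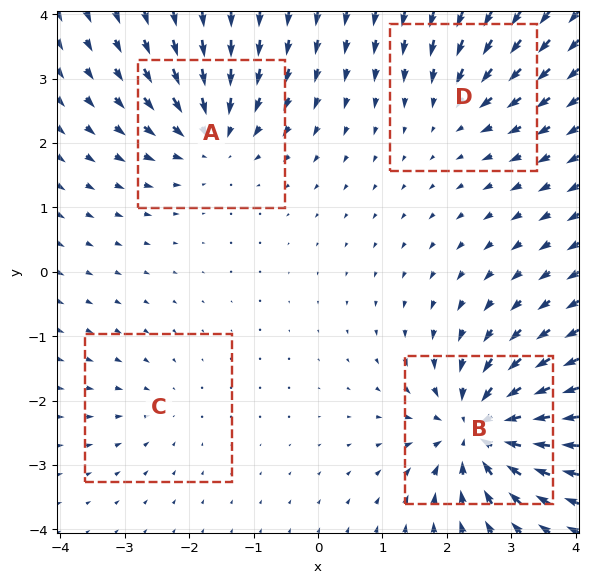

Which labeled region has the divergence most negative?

Divergence at each region's feature centre — A: about -6, B: about -9, C: about -3, D: about -4. Region B is most negative.

B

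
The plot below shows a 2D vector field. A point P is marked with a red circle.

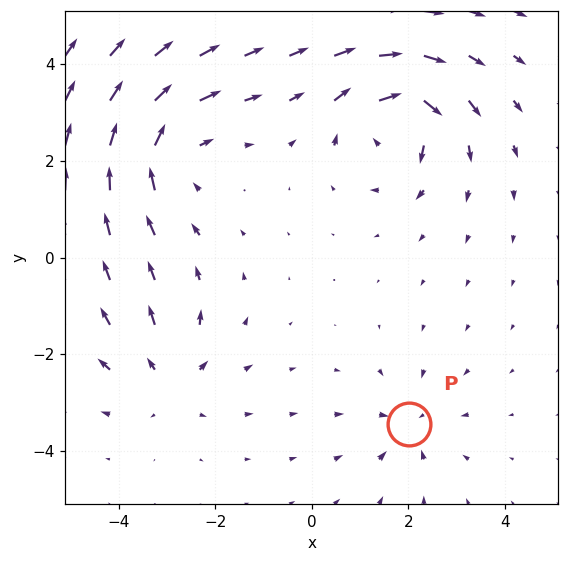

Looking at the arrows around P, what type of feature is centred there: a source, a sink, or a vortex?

sink

At P (2.0, -3.5) the arrows converge inward. Divergence about -3, curl ≈0 — negative divergence with near-zero curl is a sink.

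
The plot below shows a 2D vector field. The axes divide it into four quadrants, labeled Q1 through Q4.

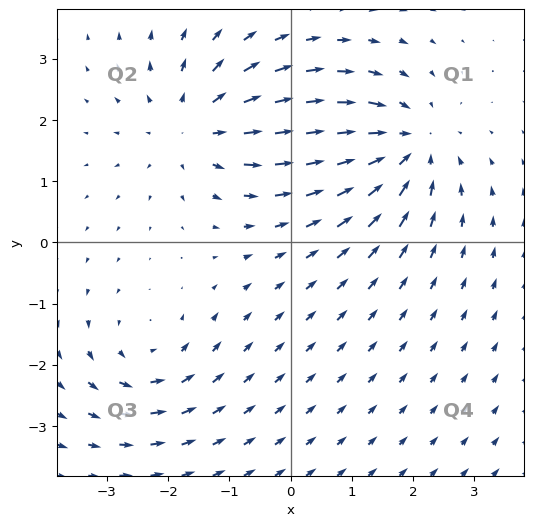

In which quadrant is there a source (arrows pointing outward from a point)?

The source sits at approximately (-1.6, 1.9), which lies in quadrant Q2. The divergence there is about +3, positive as expected for a source.

Q2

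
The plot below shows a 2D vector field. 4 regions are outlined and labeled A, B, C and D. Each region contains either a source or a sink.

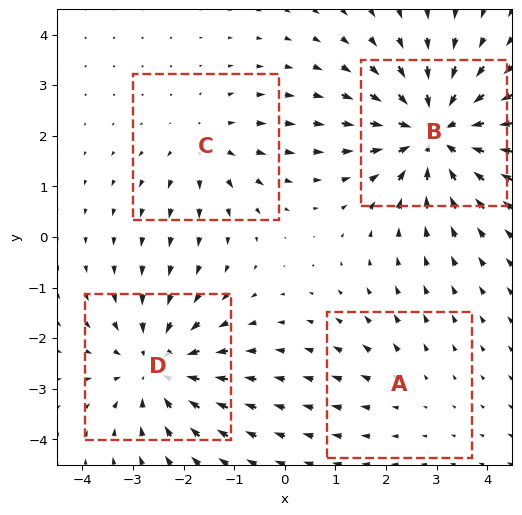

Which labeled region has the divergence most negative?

Divergence at each region's feature centre — A: about +2, B: about -6, C: about +3, D: about -5. Region B is most negative.

B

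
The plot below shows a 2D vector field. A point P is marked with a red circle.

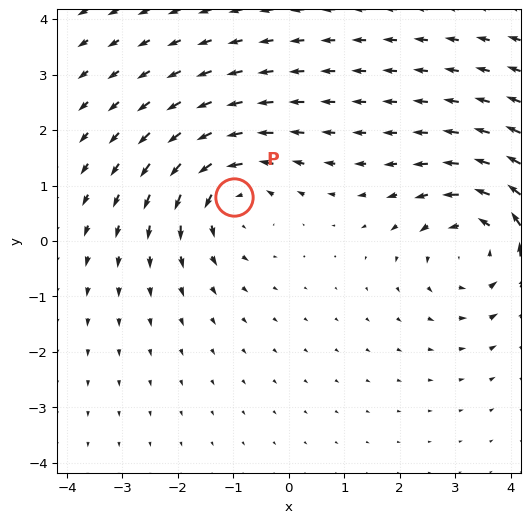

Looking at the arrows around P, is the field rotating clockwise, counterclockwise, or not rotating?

Near P at (-1.0, 0.8) the arrows circulate counterclockwise. The curl (z-component) there is about +4; positive curl means counterclockwise rotation.

counterclockwise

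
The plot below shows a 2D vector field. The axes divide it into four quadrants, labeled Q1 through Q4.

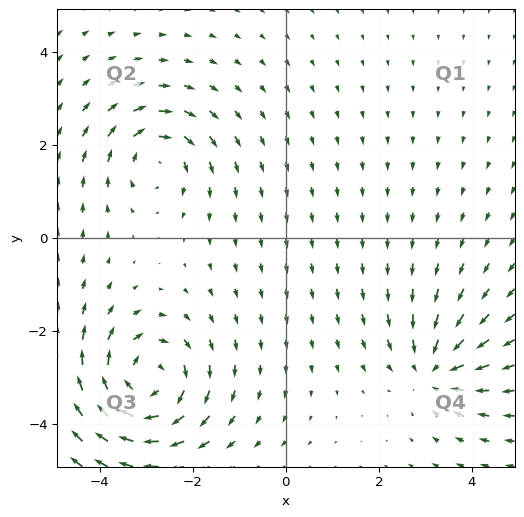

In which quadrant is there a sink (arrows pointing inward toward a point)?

Q4

The sink sits at approximately (3.2, -2.8), which lies in quadrant Q4. The divergence there is about -4, negative as expected for a sink.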